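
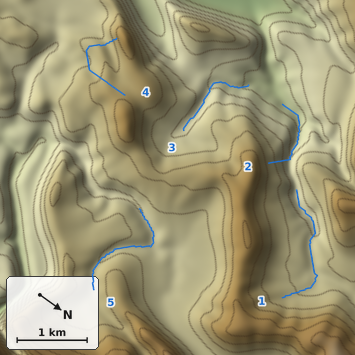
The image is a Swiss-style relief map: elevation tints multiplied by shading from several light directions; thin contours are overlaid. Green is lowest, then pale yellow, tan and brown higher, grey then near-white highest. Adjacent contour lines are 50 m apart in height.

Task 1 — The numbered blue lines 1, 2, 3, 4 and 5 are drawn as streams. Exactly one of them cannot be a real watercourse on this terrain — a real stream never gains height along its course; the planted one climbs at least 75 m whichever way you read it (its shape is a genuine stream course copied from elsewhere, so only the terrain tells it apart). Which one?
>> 4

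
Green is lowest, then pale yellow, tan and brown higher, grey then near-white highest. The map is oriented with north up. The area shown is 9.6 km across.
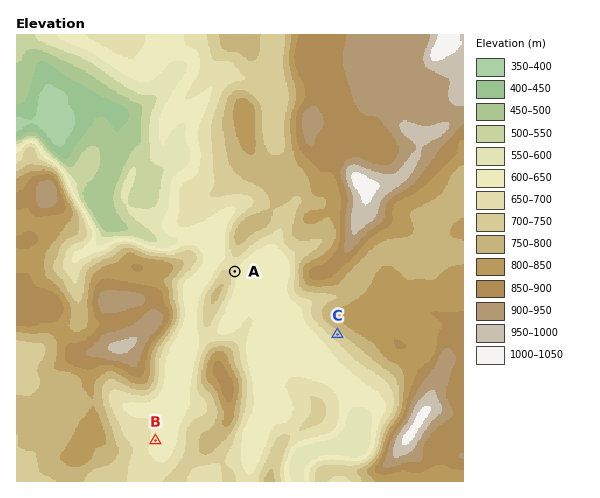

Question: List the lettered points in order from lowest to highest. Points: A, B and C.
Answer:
B A C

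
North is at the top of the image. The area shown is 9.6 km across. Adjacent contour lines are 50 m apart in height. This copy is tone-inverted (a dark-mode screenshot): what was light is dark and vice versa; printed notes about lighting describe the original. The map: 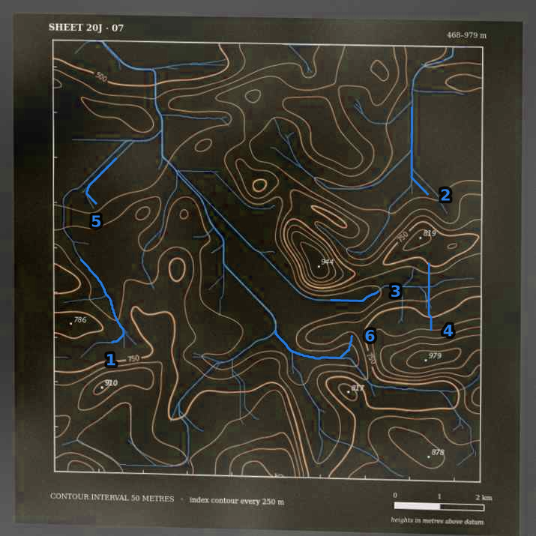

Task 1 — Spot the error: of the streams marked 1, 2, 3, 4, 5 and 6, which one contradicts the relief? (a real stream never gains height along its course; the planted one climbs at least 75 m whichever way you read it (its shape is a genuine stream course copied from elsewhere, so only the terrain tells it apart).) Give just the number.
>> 4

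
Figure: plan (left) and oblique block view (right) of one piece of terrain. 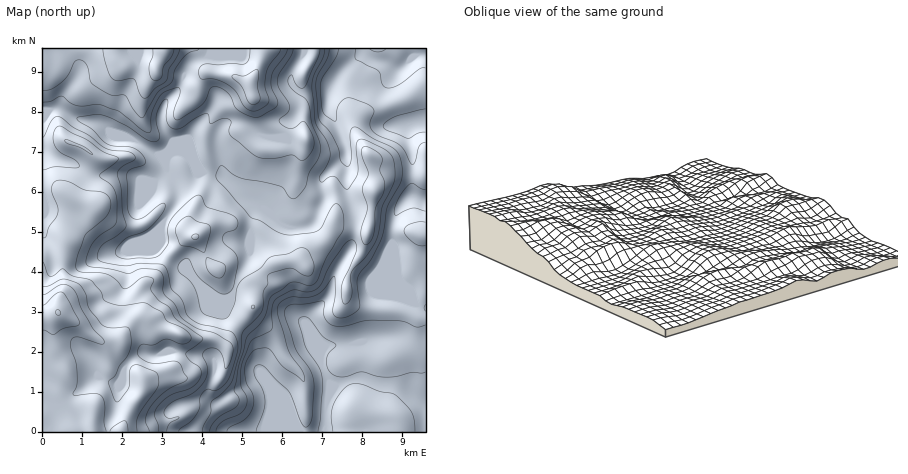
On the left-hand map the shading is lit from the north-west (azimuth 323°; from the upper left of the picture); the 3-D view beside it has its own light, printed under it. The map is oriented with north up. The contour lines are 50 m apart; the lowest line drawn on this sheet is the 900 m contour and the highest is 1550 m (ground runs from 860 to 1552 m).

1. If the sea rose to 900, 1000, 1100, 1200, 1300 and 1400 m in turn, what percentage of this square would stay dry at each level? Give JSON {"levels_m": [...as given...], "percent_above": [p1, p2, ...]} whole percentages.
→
{"levels_m": [900, 1000, 1100, 1200, 1300, 1400], "percent_above": [96, 74, 63, 35, 19, 8]}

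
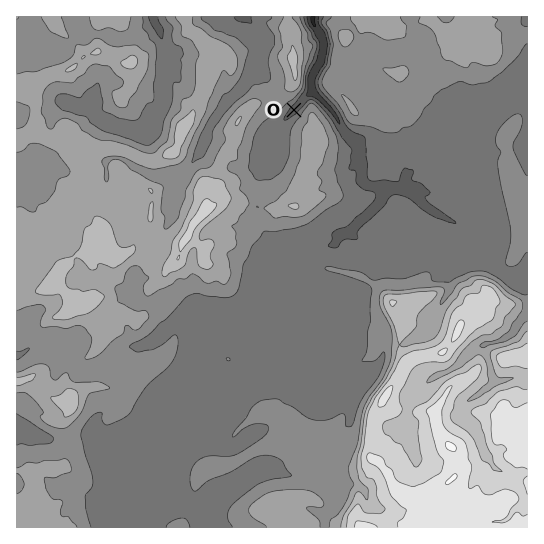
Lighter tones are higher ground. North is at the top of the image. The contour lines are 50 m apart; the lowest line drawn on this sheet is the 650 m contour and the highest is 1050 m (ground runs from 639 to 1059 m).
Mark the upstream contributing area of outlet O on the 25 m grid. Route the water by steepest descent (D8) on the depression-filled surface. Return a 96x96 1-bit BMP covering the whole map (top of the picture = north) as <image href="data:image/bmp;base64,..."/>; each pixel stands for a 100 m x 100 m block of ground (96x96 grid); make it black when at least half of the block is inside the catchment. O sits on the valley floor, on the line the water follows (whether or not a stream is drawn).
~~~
<image width="96" height="96" href="data:image/bmp;base64,Qk2+BAAAAAAAAD4AAAAoAAAAYAAAAGAAAAABAAEAAAAAAIAEAAATCwAAEwsAAAIAAAAAAAAA////AAAAAAAAAAAAAAAAAAAAAAAAAAAAAAAAAAAAAAAAAAAAAAAAAAAAAAAAAAAAAAAAAAAAAAAAAAAAAAAAAAAAAAAAAAAAAAAAAAAAAAAAAAAAAAAAAAAAAAAAAAAAAAAAAAAAAAAAAAAAAAAAAAAAAAAAAAAAAAAAAAAAAAAAAAAAAAAAAAAAAAAAAAAAAAAAAAAAAAAAAAAAAAAAAAAAAAAAAAAAAAAAAAAAAAAAAAAAAAAAAAAAAAAAAAAAAAAAAAAAAAAAAAAAAAAAAAAAAAAAAAAAAAAAAAAAAAAAAAAAAAAAAAAAAAAAAAAAAAAAAAAAAAAAAAAAAAAAAAAAAAAAAAAAAAAAAAAAAAAAAAAAAAAAAAAAAAAAAAAAAAAAAAAAAAAAAAAAAAAAAAAAAAAAAAAAAAAAAAAAAAAAAAAAAAAAAAAAAAAAAAAAAAAAAAAAAAAAAAAAAAAAAAAAAAAAAAAAAAAAAAAAAAAAAAAAAAAAAAAAAAAAAAAAAAAAAAAAAAAAAAAAAAAAAAAAAAAAAAAAAAAAAAAAAAAAAAAAAAAAAAAAAAAAAAAAAAAAAAAAAAAAAAAAAAAAAAAAAAAAAAAAAAAAAAAAAAAAAAAAAAAAAAAAAAAAAAAAAAAAAAAAAAAAAAAAAAAAAAAAAAAAAAAAAAAAAAAAAAAAAAAAAAAAAAAAAAAAAAAAAAAAAAAAAAAAAAAAAAAAAAAAAAAAAAAAAAAAAAAAAAAAAAAAAAAAAAAAAAAAAAAAAAAAAAAAAAAAAAAAAAAAAAAAAAAAAAAAAAAAAAAAAAAAAAAAAAAAAAAAAAAAAAAAAAAAAAAAAAAAAAAAAAAAAAAAAAAAAAAAAAAAAAAAAAAAAAAAAAAAAAAAAAAAAAAAAAAAAAAAAAAAAAAAAAAAAAAAAAAAAAAAAAAAAAAAAAAAAAAAAAAAAAAAAAAAAAAAAAAAAAAAAAAAAAAACA/wAAAAAAAAAAAAD//4AAAAAAAAAAAAD//4AAAAAAAAAAAAB//4AAAAAAAAAAAAB//4AAAAAAAAAAAAB//8AAAAAAAAAAAAA//8AAAAAAAAAAAAA//8AAAAAAAAAAAAA//+AAAAAAAAAAAAAf/+AAAAAAAAAAAAAP/+AAAAAAAAAAAAAP//AAAAAAAAAAAAAH//AAAAAAAAAAAAAH//AAAAAAAAAAAAAH//AAAAAAAAAAAAAH/+AAAAAAAAAAAAAD/8AAAAAAAAAAAAAD/4AAAAAAAAAAAAAB/wAAAAAAAAAAAAAAfgAAAAAAAAAAAAAADAAAAAAAAAAAAAAAAAAAAAAAAAAAAAAAAAAAAAAAAAAAAAAAAAAAAAAAAAAAAAAAAAAAAAAAAAAAAAAAAAAAAAAAAAAAAAAAAAAAAAAAAAAAAAAAAAAAAAAAAAAAAAAAAAAAAAAAAAAAAAAAAAAAAAAAAAAAAAAAAAAAAAAAAAAAAAAAAAAAAAAAAAAAAAAAAAAAAAAAAAAAAAAAAAAAAAAAAAAAAAAAAAAAAAAAAAAAAAAAAAAAAAAAA="/>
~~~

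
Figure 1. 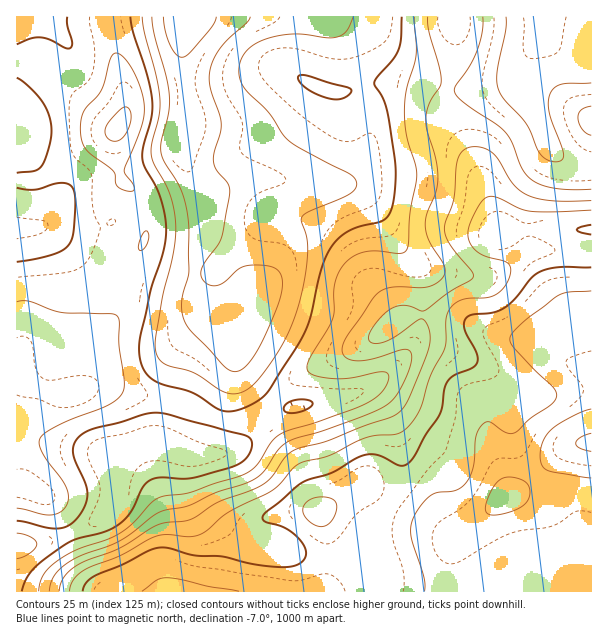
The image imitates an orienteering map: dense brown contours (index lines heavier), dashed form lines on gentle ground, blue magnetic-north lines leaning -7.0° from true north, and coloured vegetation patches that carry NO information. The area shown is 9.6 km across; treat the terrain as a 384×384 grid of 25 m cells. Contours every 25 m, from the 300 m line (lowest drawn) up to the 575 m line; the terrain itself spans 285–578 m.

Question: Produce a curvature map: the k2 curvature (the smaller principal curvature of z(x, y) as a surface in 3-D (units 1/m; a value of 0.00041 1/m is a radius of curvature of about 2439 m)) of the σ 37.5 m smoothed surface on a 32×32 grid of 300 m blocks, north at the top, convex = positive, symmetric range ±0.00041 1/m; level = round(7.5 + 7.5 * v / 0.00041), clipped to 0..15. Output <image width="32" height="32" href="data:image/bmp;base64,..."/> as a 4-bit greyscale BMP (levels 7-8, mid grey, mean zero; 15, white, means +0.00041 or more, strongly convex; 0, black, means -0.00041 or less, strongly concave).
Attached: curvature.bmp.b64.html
<image width="32" height="32" href="data:image/bmp;base64,Qk12AgAAAAAAAHYAAAAoAAAAIAAAACAAAAABAAQAAAAAAAACAAATCwAAEwsAABAAAAAAAAAAAAAAABEREQAiIiIAMzMzAERERABVVVUAZmZmAHd3dwCIiIgAmZmZAKqqqgC7u7sAzMzMAN3d3QDu7u4A////ABWLqHh4eHh2iHdmZnd3d3c0aZd5h3dlVVZ3Znd3d3d3AABFeZVWVENFZ2eIh2d3dzMAAEZ0Z2dWh2ZniHd2Z3dqpiAUZXh4Z7lmVohneHd3eadTNWRodliXaGR3Zol2Zod2VVZTIjNXdop0d1Z4VVZ2VVZmVTECioaJdHdmdleIZlRERVVmQDh3iXR4Z3VYmHdmZmVnd4YRNWdkdnd2RXiHiId2eHVWUgABRWaJh2Q0h3iIdnh0NWdlMAV5iGZWZndneGRWVUR4h3UAWGRGeHiHd3dkVmZkV3d4cAVFeHh3h3eHdUZndUZmaJYViIeId3d3eIdFZ3ZGdkWJRKlWd3eHd3d3RHd2RHh1V1R1RniHh3d3d0N4dlRpmGUyEBN4h3d2d4hRZ2dkV5mFNFZTMzJmZnd5cFd4dVZ4Y1iJt1VmZVd2aIFWiYdmd1SId6hniHdWdmdxVniHd2ZWd2ZnVmaIZXiJQWZmZlVWZmZ3ZVQyd2ZERRJ4dmZnZlZmiIZVQ3Zmd0EEeIh3eHZGdniHVEZ2V5qVA2d3d3h2N4Z3h0NpdmaIqAJmZnd4hjeHZnZFendmZ4gCaId4iIZGh2ZlVnd3dmeHAniIiId3VXd2ZWdleHVndgN4iJh3d2Vmd2VnZndld3UUaIiHdmZUZ4h1Zmh2ZodkFFRERWZ3RJmZdmZ4"/>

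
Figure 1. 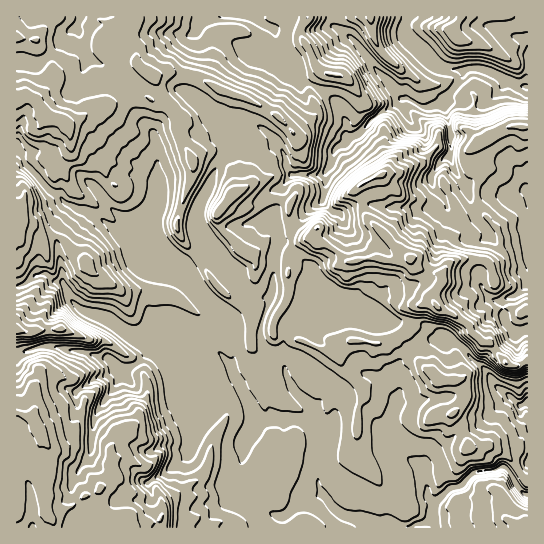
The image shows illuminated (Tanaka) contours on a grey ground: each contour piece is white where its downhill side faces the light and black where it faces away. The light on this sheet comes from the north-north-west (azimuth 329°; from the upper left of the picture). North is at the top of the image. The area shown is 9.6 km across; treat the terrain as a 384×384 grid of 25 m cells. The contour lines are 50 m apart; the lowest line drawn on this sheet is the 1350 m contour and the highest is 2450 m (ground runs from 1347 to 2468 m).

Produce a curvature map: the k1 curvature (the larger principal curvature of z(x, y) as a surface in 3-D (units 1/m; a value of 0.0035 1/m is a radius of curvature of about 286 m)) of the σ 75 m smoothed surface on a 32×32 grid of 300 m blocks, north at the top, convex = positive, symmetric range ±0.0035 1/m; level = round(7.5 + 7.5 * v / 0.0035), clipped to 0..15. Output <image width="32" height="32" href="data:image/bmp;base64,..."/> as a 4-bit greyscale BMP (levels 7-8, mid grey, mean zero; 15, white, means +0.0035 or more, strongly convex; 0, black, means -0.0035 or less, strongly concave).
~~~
<image width="32" height="32" href="data:image/bmp;base64,Qk12AgAAAAAAAHYAAAAoAAAAIAAAACAAAAABAAQAAAAAAAACAAATCwAAEwsAABAAAAAAAAAAAAAAABEREQAiIiIAMzMzAERERABVVVUAZmZmAHd3dwCIiIgAmZmZAKqqqgC7u7sAzMzMAN3d3QDu7u4A////AImniJqriZmIiJmYiKiIiKqJmomJjIh4h4iIiImZm4i7iaiqmqmpeIiIiIiIiLi82YinmqrGe5iIiIiIiIiciZ6JqYqaunmoeIiIiYiHeszMeZqKqbmIt3iIh4p4iIm6m4qJmayXiKmIiIiLeJyqh5uaiciMl4eKiImIioiJrJipqojbiMh4iYiIiHmHeZm4epusuXq4d5iIiIeYh3rLt6qLqJeriIiImHiJl5iaiar/mIn/2HiIiKmaqau6mHi/me//qImHeJepqYiIeLh6+oiqt3ead5qIqMiHiHnL/omcmreZyqqorIipd4iImseZmZqJvaiIidipmniohpnJe7ipqrl3eHuIuap6zLvLvb2ompupiIjIe7qLvZiauoiJqJqYiIiL2KqIiuqIy3qImKepiIiIetj4l4usa7mIeYuYuXm5qYf4rYmtieuJupqIeMibeaiH2YvKnLivy4e5mIiZqZmHd6uJiKm3iL3LqpmIeHuIiIjKmImMp4icvNq4eJqMiImJuHeZjbh4u3j53bqay5iIeaiIidm5m6uMvpnNm4eamayYicyYuHzYiHmYmKmXiIiYedyYh6itiIu6qoeHqIh6y8uXeHe+6XzpiIiceZiJmol3l3h32KjPiJqL2at3iYmHZ5iZi7h49nicyoiJmZqaqpiamYrIq+iKu4iZ"/>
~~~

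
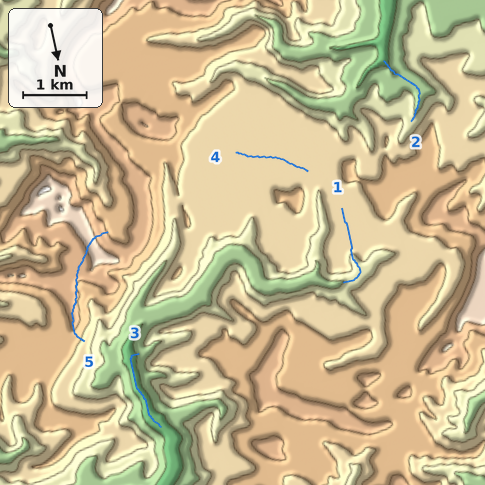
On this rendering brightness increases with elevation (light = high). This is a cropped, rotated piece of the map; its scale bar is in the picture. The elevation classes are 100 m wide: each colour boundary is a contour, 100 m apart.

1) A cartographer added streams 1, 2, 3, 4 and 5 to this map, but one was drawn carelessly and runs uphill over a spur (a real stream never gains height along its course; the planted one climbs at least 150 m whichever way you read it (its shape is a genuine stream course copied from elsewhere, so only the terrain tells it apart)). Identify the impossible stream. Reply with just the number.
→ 5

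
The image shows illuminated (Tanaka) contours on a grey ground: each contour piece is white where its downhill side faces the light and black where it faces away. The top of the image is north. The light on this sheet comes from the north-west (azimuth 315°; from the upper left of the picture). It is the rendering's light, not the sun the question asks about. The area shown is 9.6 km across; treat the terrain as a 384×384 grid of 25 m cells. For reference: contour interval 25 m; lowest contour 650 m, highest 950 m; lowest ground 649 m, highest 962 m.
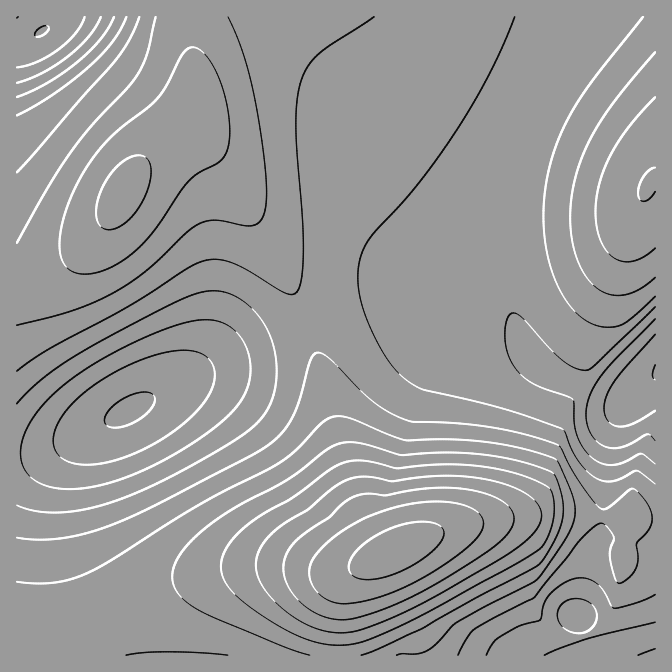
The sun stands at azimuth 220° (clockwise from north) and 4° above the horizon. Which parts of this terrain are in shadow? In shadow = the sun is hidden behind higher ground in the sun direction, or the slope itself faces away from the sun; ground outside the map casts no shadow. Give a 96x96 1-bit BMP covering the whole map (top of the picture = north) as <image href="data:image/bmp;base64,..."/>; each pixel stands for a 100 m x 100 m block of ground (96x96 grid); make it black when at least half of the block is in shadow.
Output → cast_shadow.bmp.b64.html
<image width="96" height="96" href="data:image/bmp;base64,Qk2+BAAAAAAAAD4AAAAoAAAAYAAAAGAAAAABAAEAAAAAAIAEAAATCwAAEwsAAAIAAAAAAAAA////AAAAAAAAAAAAAAAAAAAAAAAAAAAAAAAAAAAAAAAAAAAAAAAAAAAAAAAAAAAAAAAAAAAAIAAAAAAAAAAAAAAA8AAAAAAAAAAAAAAB4AAAAAAAAAAAAAABwAAAAAAAAAAAAAAAAAAAAAAAAAAAAAAAAAAAAAAAAAAAAAAAAAAAAAAAAAAAAAAAAAAAAAAAAAAAAAAAAAAAAAAAAAAAAAAAAAAAAAAAAAAAAAAAAAAAAAAAAAAAAAAAAAAAAAAAAAAAAAAAAAAAAAAAAAAAAAAAAAAAAAAAAAAAAAAAAAAAAAAAAAAAAAAAAAAAAAAAAAAAAAAAwAAAAAAAAAAAAAAA4AAAAAAAAAAAAAAA8AAAAAAAAAAAH//B+AAAAAAAAAAD/////AcAAAAAAAAH/////gcAAAAAAAAP/////wcAAAAAAAAP/////4cAAAAAAAAf/////8cAAAAAAAAf/////+cAAAAAAAAf/////+cAAAAAAAAf//////MAAAAAAAAf//////sAAAAAAAAf//////kAAAAAAAAf//////0AAAAAAAAf//////wAAAAAAAAP//////4AAAAAAAAH//////8AAAAAAAAD//////8AAAAAAAAB//////8AAAAAAAAAP/////8AAAAAAAAAB/////8AAAAAAAAAAH////8AAAAAAAAAAAH///8AAAAAAAAAAAB///8AAAAAAAAAAAAP8P8AAAAAAAAAAAAAAB8AAAAAAAAAAAAAAAcAAAAAAAAAAAAAAAAAAAAAAAAAAAAAAAAAAAAAAAAAAAAAAAAAAAAAAAAAAAAAAAAAAAAAAAAAAAAAAAAAAAAAAAAAAAAAAAAAAAAAAAAAAAAAAAAAAAAAAAAAAAAAAAAAAAAAAAAAAAAAAAAAAAAAAAAAAAAAAAAAAAAAAAAAAAAAAAAAAAAAAAAAAAAAAAAAAAAAAAAAAAAAAAAAAAAAAAAAAAAAAAAAAAAAAAAAAAAAAAAAAAAAAAAAAAAAAAAAAAAAAAAAAAAAAAAAAAAAAAAAAAAAAAAAAAAAAAAAAAAAAAAAAAAAAAAAAAAAAAAAAAAAAAAAAAAAAAAAAAAAAAAAAAAAAAAAAAAAAAAAAAAAAAAAAAAAAAAAAAAAAAAAAAAAAAAAAAAAAAAAAAAAAAAAAAAAAAAAAAAAAAAAAAAAAAAAAAAAAAAAAAAAAAAAAAAAAAAAAAAAAAAAAAAAAAAAAAAAAAAAAAAAAAAAAAAAAAAAAAAAAAAAAAAAAAAAAAAAAAAAAAAAAAAAAAAAAAAAAAAAAAAAAAAAAAAAAAAAAAAAAAAAAAAAAAAAAAAAAAAAAAAAAAAAAAAAAAAAAAAAAAAAAAAAAAAAAAAAAAAAAACAAAAAAAAAAAAAAAAAAAAAAAAAAAAAAAAAAAAAAAAAAAAAAAAAAAAAAAAAAAAAAAAAAAAAAAAAAAAAAAAAAAAAAAAAAAAAAAAAAAAAAAAAAAAAAAAAAAAAAAAAAAAAAAAAAAAAAAAAAAAAAAAAAAAAAAAAAAAAAAA="/>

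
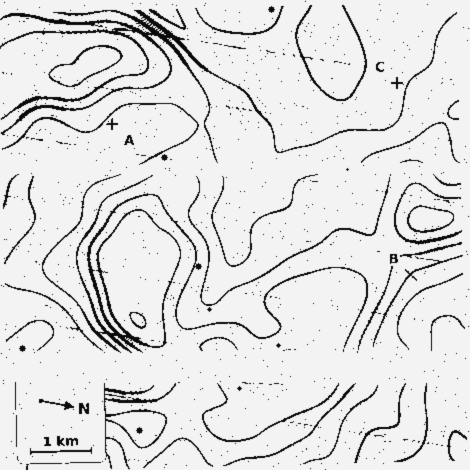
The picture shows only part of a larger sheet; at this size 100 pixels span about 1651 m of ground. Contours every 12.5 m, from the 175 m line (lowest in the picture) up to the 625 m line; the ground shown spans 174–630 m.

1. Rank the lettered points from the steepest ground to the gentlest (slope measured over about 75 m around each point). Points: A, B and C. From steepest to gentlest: B A C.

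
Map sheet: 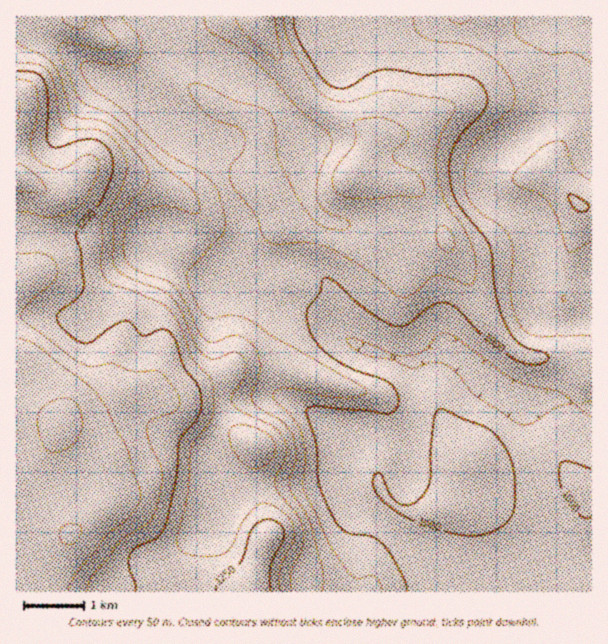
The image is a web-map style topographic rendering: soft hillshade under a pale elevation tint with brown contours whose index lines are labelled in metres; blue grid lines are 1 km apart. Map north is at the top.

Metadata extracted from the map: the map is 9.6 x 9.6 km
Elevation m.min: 870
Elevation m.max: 1420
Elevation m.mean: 1090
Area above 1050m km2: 45.3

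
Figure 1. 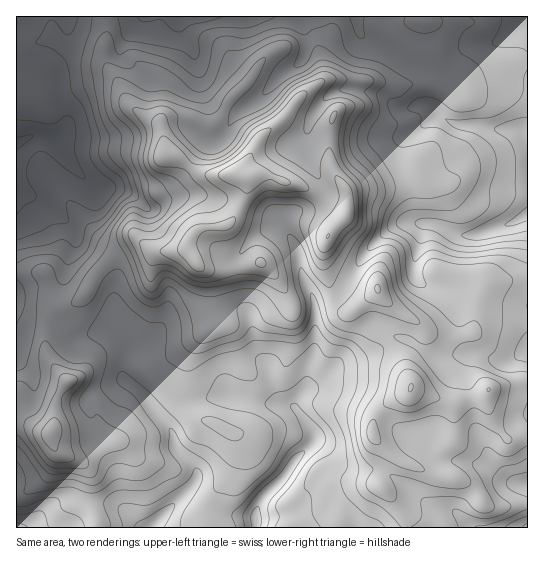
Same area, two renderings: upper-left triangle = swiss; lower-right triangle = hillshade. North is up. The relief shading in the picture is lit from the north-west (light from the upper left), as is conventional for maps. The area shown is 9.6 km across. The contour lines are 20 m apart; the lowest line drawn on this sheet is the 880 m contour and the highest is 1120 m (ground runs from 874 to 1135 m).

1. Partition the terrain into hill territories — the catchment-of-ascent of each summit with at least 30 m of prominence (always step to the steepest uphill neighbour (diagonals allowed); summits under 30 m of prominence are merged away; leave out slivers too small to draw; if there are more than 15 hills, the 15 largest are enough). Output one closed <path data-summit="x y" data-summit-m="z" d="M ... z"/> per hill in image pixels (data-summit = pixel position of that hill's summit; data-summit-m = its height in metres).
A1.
<path data-summit="246 175" data-summit-m="1134" d="M527 16l-511 1 0 298 7 5 26 3 8 4 14 14 35-10 8 2 6 6 4 8 0 32 20 18 25 30 7 22 15 13 6 11-4 12-34 34-6 9 375-1-1-111-8 4-30 29 0 6 4 8 17 17 5 2-9-1-33-18-28-2-5 5-5 23 0 12 8 7-17-5-28-23-16-9-24 0-17-6-18-18-10-6 2-3-4-9-16-24 10-15 3-20 7-20 0-48-14-29-5-27-13-20 7-11 29-11 6-7 0-8-17-32-1-26 2-2 4 4 10 3 34 3 45-2 5-2-6 10-1 12 11 33 4 28 9 7-9 34 0 18 7 7 27 8 6 6 4 12 1 24 7 17 20 5 11 5 11 0 17-9 2-2z"/><path data-summit="51 431" data-summit-m="1071" d="M17 316l-1 211 51 1 11-23 8-2 20 0 17 6 19 19 9 0 42-43 4-12-6-11-15-13-7-22-25-30-20-18 0-32-4-8-6-6-8-2-35 10-14-14-8-4-26-3z"/><path data-summit="411 387" data-summit-m="1081" d="M401 337l-11 0-17 16-15 7-19 4-40 34-4 9 16 22 4 9-2 3 10 6 18 18 17 6 24 0 16 9 28 23 11 4 4-1-6-5 0-12 5-23 5-5 28 2 33 18 8 2-21-20-4-8 0-6 30-29 9-5 0-64-19 10-11 0-19-8-17 0-21 4-10-2-22-15z"/><path data-summit="327 237" data-summit-m="1120" d="M309 129l-2 2 1 26 17 32 0 8-6 7-29 11-7 11 13 20 8 35 13 23 20-7 6-6 20-34 22-24 13-9 21-2-6-8-2-24-11-33 1-12 5-9-49 3-34-3-10-3z"/><path data-summit="378 289" data-summit-m="1082" d="M419 223l-17 0-11 5-24 23-24 40-6 6-22 8 0 45-7 20-2 21 13-8 20-19 19-4 15-7 17-16 11 0 8 3 17 12 15 5 31-4-5-3-6-11-2-29-4-12-6-6-27-8-7-7 0-18 9-33z"/>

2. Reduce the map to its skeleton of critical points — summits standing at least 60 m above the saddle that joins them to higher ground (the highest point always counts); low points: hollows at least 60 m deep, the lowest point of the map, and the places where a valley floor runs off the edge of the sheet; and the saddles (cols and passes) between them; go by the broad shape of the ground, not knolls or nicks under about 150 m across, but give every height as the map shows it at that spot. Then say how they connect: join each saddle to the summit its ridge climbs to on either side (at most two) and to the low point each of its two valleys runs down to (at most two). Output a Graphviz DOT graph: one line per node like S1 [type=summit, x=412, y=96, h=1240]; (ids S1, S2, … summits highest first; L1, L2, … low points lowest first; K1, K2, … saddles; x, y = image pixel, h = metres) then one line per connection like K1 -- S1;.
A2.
graph terrain {
  S1 [type=summit, x=246, y=175, h=1135];
  S2 [type=summit, x=51, y=431, h=1071];
  L1 [type=low, x=527, y=214, h=874];
  L2 [type=low, x=255, y=521, h=875];
  L3 [type=low, x=17, y=143, h=876];
  L4 [type=low, x=527, y=527, h=895];
  K1 [type=saddle, x=385, y=342, h=1021];
  K2 [type=saddle, x=225, y=131, h=1020];
  K3 [type=saddle, x=49, y=322, h=993];
  K4 [type=saddle, x=406, y=527, h=981];
  K1 -- S1;
  K1 -- L1;
  K1 -- L2;
  K2 -- S1;
  K2 -- L1;
  K2 -- L3;
  K3 -- S1;
  K3 -- S2;
  K3 -- L2;
  K4 -- S1;
  K4 -- L2;
  K4 -- L4;
}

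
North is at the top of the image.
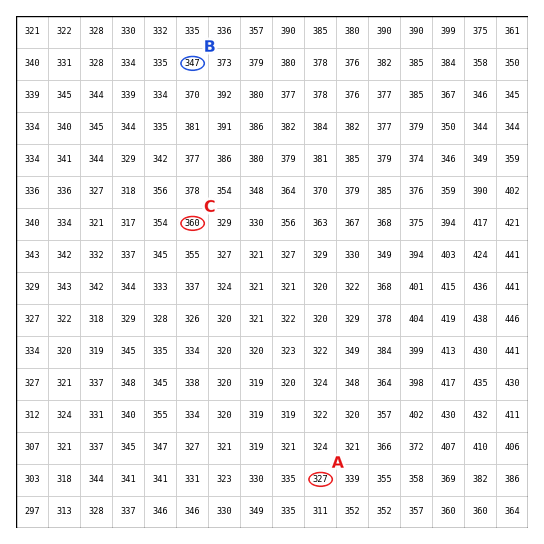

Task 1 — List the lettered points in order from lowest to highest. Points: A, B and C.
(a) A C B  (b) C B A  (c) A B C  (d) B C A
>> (c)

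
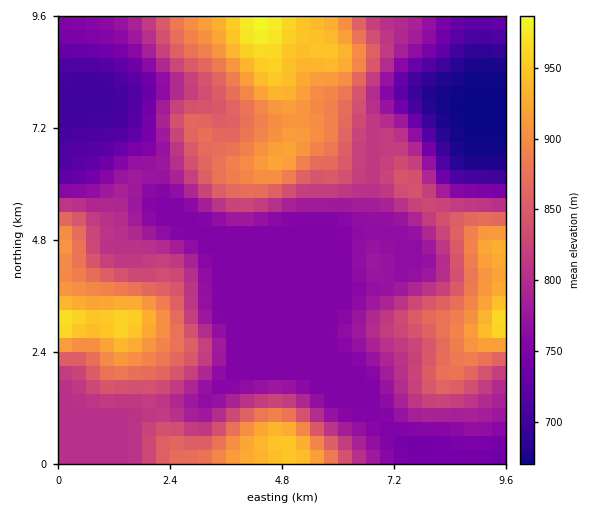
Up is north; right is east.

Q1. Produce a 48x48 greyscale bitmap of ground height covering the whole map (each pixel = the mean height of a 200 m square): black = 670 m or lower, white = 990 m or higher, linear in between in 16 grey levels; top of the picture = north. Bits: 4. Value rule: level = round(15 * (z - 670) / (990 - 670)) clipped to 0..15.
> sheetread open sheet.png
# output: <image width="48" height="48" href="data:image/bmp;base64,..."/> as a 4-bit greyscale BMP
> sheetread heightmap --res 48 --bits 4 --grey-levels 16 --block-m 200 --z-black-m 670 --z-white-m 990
<image width="48" height="48" href="data:image/bmp;base64,Qk32BAAAAAAAAHYAAAAoAAAAMAAAADAAAAABAAQAAAAAAIAEAAATCwAAEwsAABAAAAAAAAAAAAAAABEREQAiIiIAMzMzAERERABVVVUAZmZmAHd3dwCIiIgAmZmZAKqqqgC7u7sAzMzMAN3d3QDu7u4A////AGZmZmZ3iZmaq7zM3d3cuodlVEMzMzMzM2ZmZmZ3iZmZqrzM3d3LqYdlREMzMzNDM2ZmZmZ3iZmImrvM3d3LmHZVRDMzM0REQ2ZmZmZ3iIh3iau8zdy5h2VURERERERERGZmZmZnd3ZmZ4mrvLqXZVRERERVVVVVVWZmZmZnd2ZVVniZqpl2VERERFVmZmZmVWZmd3d3dmVUVWZ3iIdlRERERFZ3d3dmZWZ3d3d3d2ZVRFVWZmVURERERWZ4iIh3ZmZ4iYiIiHZlREREVVRERERERWd4mZmHZnd4mqmZmYd2VEREREREREREVWeImqmYd4iJqrqqqZiHZEREREREREREVmd4mqqpiJmZq7u7qpmHZURERERERERFVmd4maqqqbuqvMzLuqmIZURERERERERVZnd4mau7u93Mzd3Mu6mHZUREREREREVWZ3eImqvM3e7d3e7cy6l2VEREREREREVWd3iJmqvN3u7t3e7dy6h1REREREREREVWZ4iZmqu83t3d3d3cuphlRERERERERERVZniJmaq83szMzMzLqphlRERERERERERFVmd4iZq7zbu7u6qqmZhlRERERERERERFVVZneImrzLuqqZmIiIdlRERERERERERFVVVWZ4mrzLqpmId3eIdlRERERERERERVVURFVomrzLqph3d3d3ZURERERERERERVVURFVomrzLqYd2Z3d2ZURERERERERERVVURFV4m8zLuYdmZmZlVERERERERERERVVERFZ4m8zLqYdmZlVURERERERERERERFRERVZ4q7zKqXdmZVREREREREREREREREREVWeJmrupmHZmZURERERVVVVERERERVVVVniImZmXd2ZmZURERFZnd3ZlVVVVVVVWd4iHd3d1VVVmVURERWeImYh3ZmZmZmZniIdmVVVUREVVVVRFVniZqqqYh3d3d2d4iHZUMzMzMzRFVVVVZ4mqqru6mIiId3d4iGUyIiIiIzNEVVVWeJmqu7zLqZmYh3d4h2QhERESIiM0RVVWeJmqq7zMuqmZh3d4d1MRAAACIiIzRERWeZmaq7vMy6qph3d3dkIQAAACIiIiMzRWiZmZqru8y7uph3d3ZTIQAAACIiIiIzRniamZmqu7u7uph3d2VCEQAAABIiIiIjRomZmZmqu7u7uph3dmQyEAAAABEREiIjRniZiJmqu7u7qqmHZUMhAAAAABERESIjRXiIiJmru8y7qqmGVDIRAAAAABERESIjRWd4iZq7zMy7qqmGVDIRAAAAABEREiIjNFZ4iaq83dzLu6mHVDIRAAAAACIiIiIzRWeImavN3dzMzLqXZTIhEQAAACIiIiM0VniJmrzN3d3MzMuodkMyIRAAACIiMzNFZ4maq8zd7t3d3dy5hlRDMhERETMzM0RFaJmqvM3u7t3d3dyph2VUMyERETRERERWeJqrvN7u7u3d3cuod2ZUQyIiIkREREVmeaq7zN7v/u3d3LqYdmZVQzIiI0RERFVniau7zN7v/u3dzLqHdmZVQzMjMw=="/>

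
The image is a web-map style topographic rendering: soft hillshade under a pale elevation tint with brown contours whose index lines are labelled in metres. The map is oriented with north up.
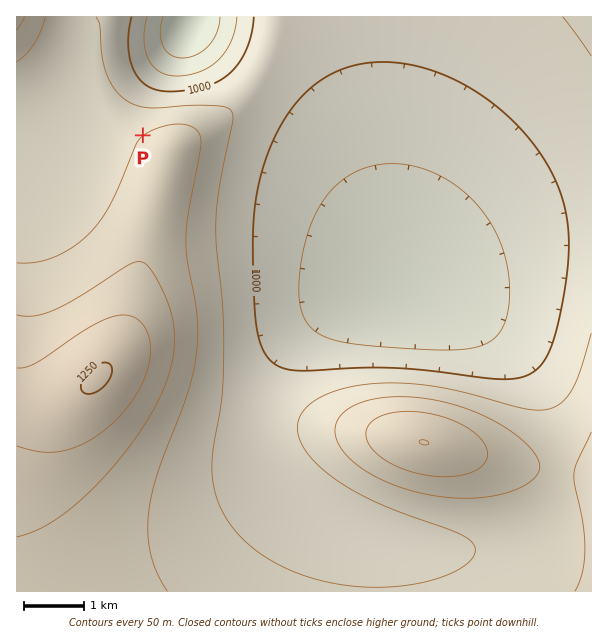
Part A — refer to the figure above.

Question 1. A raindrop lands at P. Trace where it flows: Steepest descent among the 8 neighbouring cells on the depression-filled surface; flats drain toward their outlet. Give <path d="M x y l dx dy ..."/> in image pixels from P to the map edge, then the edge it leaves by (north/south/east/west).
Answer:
<path d="M143 135l-8-7 0-24 24-24 0-2 9-12 2-4 3-3 13-27 0-3 5-5 0-7"/>
exit: north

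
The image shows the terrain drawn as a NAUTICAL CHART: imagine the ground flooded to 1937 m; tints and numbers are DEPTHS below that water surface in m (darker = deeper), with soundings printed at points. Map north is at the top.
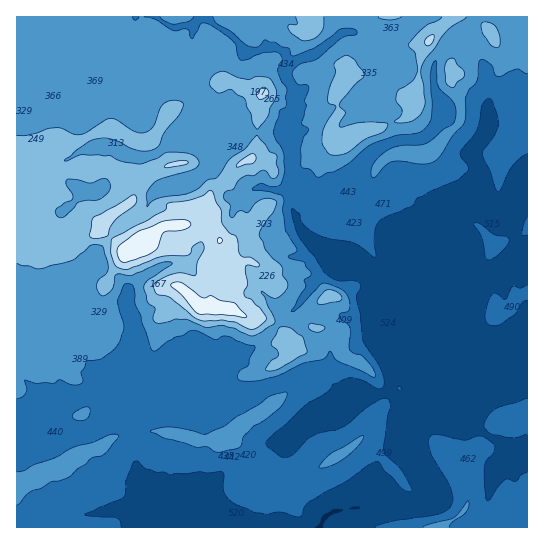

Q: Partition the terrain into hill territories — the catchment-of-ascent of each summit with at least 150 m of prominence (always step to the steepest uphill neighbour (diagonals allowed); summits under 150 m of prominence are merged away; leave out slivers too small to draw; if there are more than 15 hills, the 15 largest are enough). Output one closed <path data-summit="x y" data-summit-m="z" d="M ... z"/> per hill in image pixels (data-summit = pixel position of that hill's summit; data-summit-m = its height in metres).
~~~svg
<path data-summit="131 250" data-summit-m="1920" d="M205 16l-189 1 1 511 302 0 5-10 11-7 16-3 28 3 43-2 12-2 6-5 0-8-19-31-4-14-12-14 2-8 15-12 25-11 9-13 17-16 2-4 11-8 20-2 9-5 13-2 0-248-26 3-11 4-6 18-13 18 0 6 9 20-1 28-13 1-16 7-18 17-16 9-15 7-18-21-9-16-26-23-16 16-36 16-5-7-3-14 3-36-7-21 10-36-3-16-7-11 0-5 4-8-4-8-8-6-14 0-18 5-11-16-17-10z"/><path data-summit="430 41" data-summit-m="1759" d="M527 16l-322 1 29 20 11 16 18-5 14 0 8 6 4 8-4 8 0 5 7 11 3 16-10 36 7 21-3 36 6 19 2 2 5-1 21-12 10-3 16-16 26 23 9 16 18 21 25-12 24-21 16-7 13-1 1-28-9-20 0-6 13-18 6-18 37-8z"/><path data-summit="441 527" data-summit-m="1590" d="M527 355l-12 1-9 5-20 2-11 8-2 4-17 16-9 13-25 11-15 12-2 8 12 14 4 14 19 31 1 4-4 7-15 4-43 2-28-3-16 3-11 7-4 9 207 1z"/>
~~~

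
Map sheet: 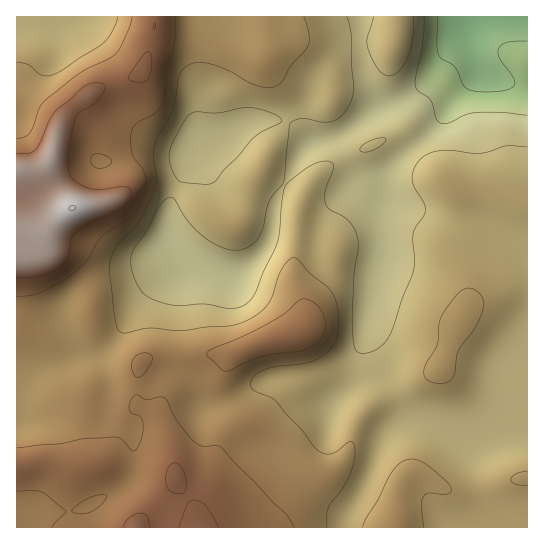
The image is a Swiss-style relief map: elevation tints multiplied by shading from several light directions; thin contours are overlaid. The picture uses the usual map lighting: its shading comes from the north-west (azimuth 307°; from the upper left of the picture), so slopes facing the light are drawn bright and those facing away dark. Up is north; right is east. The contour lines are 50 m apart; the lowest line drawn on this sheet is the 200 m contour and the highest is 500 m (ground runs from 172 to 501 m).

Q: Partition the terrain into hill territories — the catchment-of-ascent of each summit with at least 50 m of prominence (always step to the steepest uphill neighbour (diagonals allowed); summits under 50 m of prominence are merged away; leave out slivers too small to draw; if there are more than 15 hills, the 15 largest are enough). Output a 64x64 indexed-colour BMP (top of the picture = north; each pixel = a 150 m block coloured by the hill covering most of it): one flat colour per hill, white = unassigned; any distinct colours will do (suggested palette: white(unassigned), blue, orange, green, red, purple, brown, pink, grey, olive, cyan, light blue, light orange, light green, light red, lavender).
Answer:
<image width="64" height="64" href="data:image/bmp;base64,Qk12CAAAAAAAAHYAAAAoAAAAQAAAAEAAAAABAAQAAAAAAAAIAAATCwAAEwsAABAAAAAAAAAA////ALR3HwAOf/8ALKAsACgn1gC9Z5QAS1aMAMJ34wB/f38AIr28AM++FwDox64AeLv/AIrfmACWmP8A1bDFACIiIiIiIiIiIiIiIiIiIiIiIiIiIzMzMzMzMzMzMzMzIiIiIiIiIiIiIiIiIiIiIiIiIiIjMzMzMzMzMzMzMzMiIiIiIiIiIiIiIiIiIiIiIiIiIiIzMzMzMzMzMzMzMyIiIiIiIiIiIiIiIiIiIiIiIiIiIiMzMzMzMzMzMzMzIiIiIiIiIiIiIiIiIiIiIiIiIiIiIzMzMzMzMzMzMzMiIiIiIiIiIiIiIiIiIiIiIiIiIiIiMzMzMzMzMzMzMyIiIiIiIiIiIiIiIiIiIiIiIiIiIiIzMzMzMzMzMzMzIiIiIiIiIiIiIiIiIiIiIiIiIiIiIjMzMzMzMzMzMzMiIiIiIiIiIiIiIiIiIiIiIiIiIiIiIzMzMzMzMzMzMyIiIiIiIiIiIiIiIiIiIiIiIiIiIiIjMzMzMzMzMzMzIiIiIiIiIiIiIiIiIiIiIiIiIiIiIiIzMzMzMzMzMzMiIiIiIiIiIiIiIiIiIiIiIiIiIiIiIjMzMzMzMTMzMyIiIiIiIiIiIiIiIiIiIiIiIiIiIiIiIzMzMxERERERIiIiIiIiIiIiIiIiIiIiIiIiIiIiIiIiMzEREREREREiIiIiIiIiIiIiIiIiIiIiIiIiIiIiIiIhERERERERESIiIiIiIiIiIiIiIiIiIiIiIiIiIiIiIhERERERERERIiIiIiIiIiIiIiIiIiIiIiIiIiIiIiIiEREREREREREiIiIiIiIiIiIiIiIiIiIiIiIiIiIiIiERERERERERERIiIiIiIiIiIiIiIiIiIiIiIiIiIiIiERERERERERERERIiIiIiIiIiIiIiIiIiIiIiIiIiIiIRERERERERERERERIiIiIiIiIiIiIiIiIiIiIiIiIiIRERERERERERERERERIiIiIiIiIiIiIiIiIiIiIiIiIhERERERERERERERERERESIiIiIiIiIiIiIiIiIiIiIhEREREREREREREREREREREiIiIiIiIiIiIiIiIiIiIiERERERERERERERERERERERIiIiIiIiIiIiIiIiIiIiIRERERERERERERERERERERESIiIiIiIiIiIiIiIiIiIhERERERERERERERERERERERIiIiIiIiIiIiIiIiIiIiERERERERERERERERERERERESIiIiIiIiIiIiIiIiIiIREREREREREREREREREREREREiIiIiIiIiIiIiIiIiIhERERERERERERERERERERERESIiIiIiIiIiIiIiIiIiIREREREREREREREREREREREREiIiIiIiIiIiIiIiIiIhEREREREREREREREREREREREREiIiIhIiIiIiIiIiIiERERERERERERERERERERERERERIiERERIiIiIiIiIRERERERERERERERERERERERERERERERERESIiIiIREREREREREREREREREREREREREREREREREREREiIiIhERERERERERERERERERERERERERERERERERERESIiIiEREREREREREREREREREREREREREREREREREREREiIiIRERERERERERERERERERERERERERERERERERERESIiIhERERERERERERERERERERERERERERERERERERERERERERERERERERERERERERERERERERERERERERERERERERERERERERERERERERERERERERERERERERERERERERERERERERERERERERERERERERERERERERERERERERERERERERERERERERERERERERERERERERERERERERERERERERERERERERERERERERERERERERERERERERERERERERERERERERERERERERERERERERERERERERERERERERERERERERERERERERERERERERERERERERERERERERERERERERERERERERERERERERERERERERERERERERERERERERERERERERERERERERERERERERERERERERERERERERERERERERERERERERERERERERERERERERERERERERERERERERERERERERERERERERERERERERERERERERERERERERERERERERERERERERERERERERERERERERERERERERERERERERERERERERERERERERERERERERERERERERERERERERERERERERERERERERERERERERERERERERERERERERERERERERERERERERERERERERERERERERERERERERERERERERERERERERERERERERERERERERERERERERERERERERERERERERERERERERERERERERERERERERERERERERERERERERERERERERERERERERERERERERERERERERERERERERERERERERERERERERERERERERERERERERERERERERERERERERERERERERERERERERERERERERERERERERERERERERERERERERERERERERERERERERERERERERERERERERERERERERERERERERERERERERERERERERERERERERERERERERERERERERERERERERERERERERERERERERERERERERERERERERERERERERERERERERERERERERERERERERERERERERERERERERERERERERERERERERERERERERERERERERERERERERER"/>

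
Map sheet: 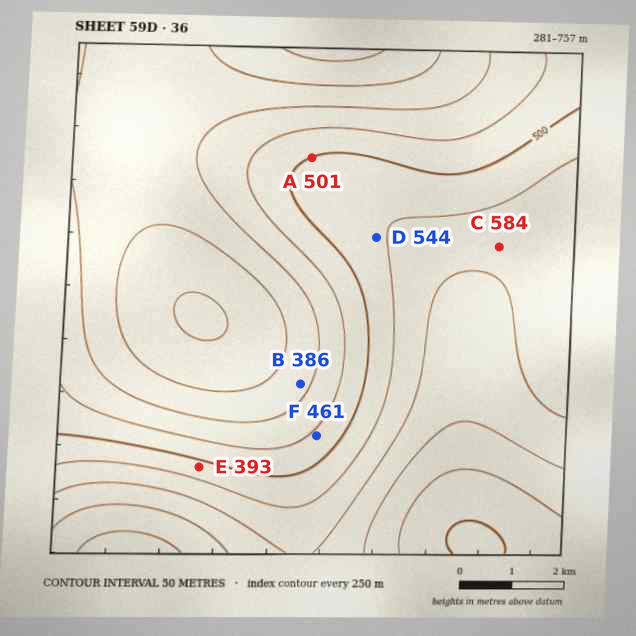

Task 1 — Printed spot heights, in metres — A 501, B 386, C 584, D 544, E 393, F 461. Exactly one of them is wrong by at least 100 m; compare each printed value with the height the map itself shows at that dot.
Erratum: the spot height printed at E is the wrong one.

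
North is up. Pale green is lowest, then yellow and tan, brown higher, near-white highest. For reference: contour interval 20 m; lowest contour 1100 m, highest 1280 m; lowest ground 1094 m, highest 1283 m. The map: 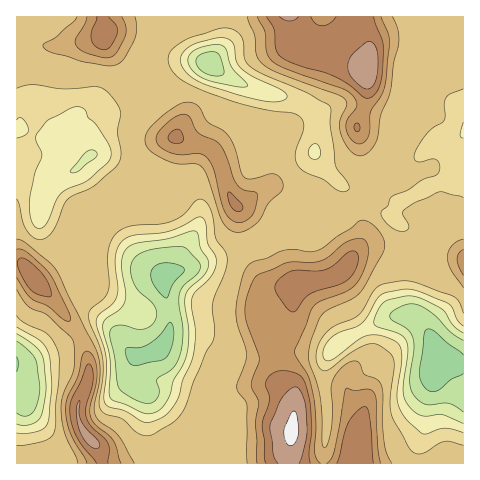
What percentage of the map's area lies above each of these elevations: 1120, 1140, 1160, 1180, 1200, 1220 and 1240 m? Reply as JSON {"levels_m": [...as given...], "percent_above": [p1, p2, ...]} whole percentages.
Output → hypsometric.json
{"levels_m": [1120, 1140, 1160, 1180, 1200, 1220, 1240], "percent_above": [93, 88, 81, 67, 28, 18, 9]}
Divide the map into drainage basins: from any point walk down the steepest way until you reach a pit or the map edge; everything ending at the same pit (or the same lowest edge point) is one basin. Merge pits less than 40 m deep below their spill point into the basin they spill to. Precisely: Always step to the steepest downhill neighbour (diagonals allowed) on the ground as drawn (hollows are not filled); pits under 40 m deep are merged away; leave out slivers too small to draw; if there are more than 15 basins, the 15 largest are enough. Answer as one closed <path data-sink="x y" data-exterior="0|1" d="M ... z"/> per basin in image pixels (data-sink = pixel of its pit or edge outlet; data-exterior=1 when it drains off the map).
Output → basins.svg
<path data-sink="438 358" data-exterior="0" d="M277 186l-7 0-8 4-24 17 17 38 8 32 11 9 20 0-27 11-9 9 1 14 18 56 14 17 3 11-5-8-9-9-6-2-18 1-13 3-8 5-12 12-20 27-10 6-1 9-5 7-9 5-11 3 296 1 1-204-13-1-14 2-19-7-41-7-13 1-11 10 9-19 0-9-8-12-34-12-7-7-9-5z"/><path data-sink="210 64" data-exterior="0" d="M292 16l-189 0-1 3 5 26 33 27 24 15 13 15 5 10 0 11-6 14 10 5 21 5 10 8 13 40 7 11 8-3 17-13 8-4 7 0 27 8 9 5 7 7 34 12 8 12 0 9-7 16 9-7 13-1 41 7 19 7 14-2 12 1 1-225-9 1-18 21-17 10-15-11-19-6-12 2-6 5-3 9-26-31-17 7-14-2-8-8z"/><path data-sink="165 278" data-exterior="0" d="M178 137l-6 1-9 9-19 32-28 12-32 20-11 42-23 20-14 8 18 19 30 41 4 19 0 18-10 27 0 13 6 14 14 15 5 17 63 0 14-5 11-8 2-12 16-12 14-21 12-12 15-7 16-2 12 1 13 12 3 6-3-11-14-17-19-61 0-9 2-4 21-12 13-4-20 0-11-9-8-32-11-22-5-15-9-13-13-40-10-8-21-5z"/><path data-sink="91 155" data-exterior="0" d="M104 35l-8 4-37 7-17-1-14-7-12-3 0 228 5 0 15 18 10-5 27-23 11-42 32-20 28-12 19-32 13-10 6-14 0-11-8-15-16-15-43-30-8-7z"/><path data-sink="17 363" data-exterior="1" d="M21 263l-5 1 0 199 86 1-4-17-14-15-6-14 0-13 10-27 0-18-4-19-30-41z"/>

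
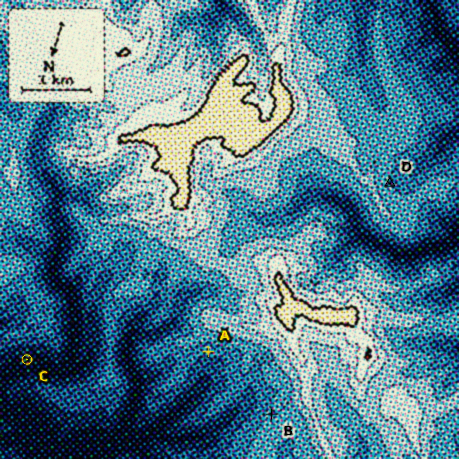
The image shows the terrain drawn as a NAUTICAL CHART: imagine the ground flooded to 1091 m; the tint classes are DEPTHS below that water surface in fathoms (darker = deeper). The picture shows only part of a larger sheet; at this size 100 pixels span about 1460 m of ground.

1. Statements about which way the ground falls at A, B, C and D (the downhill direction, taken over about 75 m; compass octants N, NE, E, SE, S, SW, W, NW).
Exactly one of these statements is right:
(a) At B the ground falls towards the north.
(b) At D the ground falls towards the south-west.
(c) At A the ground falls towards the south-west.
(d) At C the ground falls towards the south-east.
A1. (b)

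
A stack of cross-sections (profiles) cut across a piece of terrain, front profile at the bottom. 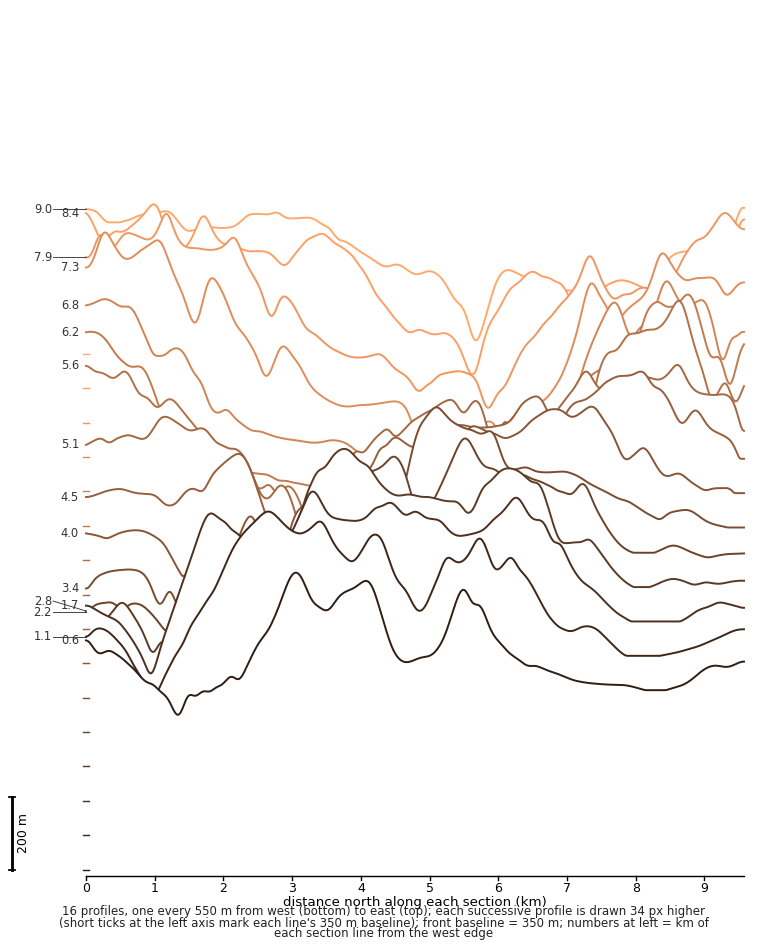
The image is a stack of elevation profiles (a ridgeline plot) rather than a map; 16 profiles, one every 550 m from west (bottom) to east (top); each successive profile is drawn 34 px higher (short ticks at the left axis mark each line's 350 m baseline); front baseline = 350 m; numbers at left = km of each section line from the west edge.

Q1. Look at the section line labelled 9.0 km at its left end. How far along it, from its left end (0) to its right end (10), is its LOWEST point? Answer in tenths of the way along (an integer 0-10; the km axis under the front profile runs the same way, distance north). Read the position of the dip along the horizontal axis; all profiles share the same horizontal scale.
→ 6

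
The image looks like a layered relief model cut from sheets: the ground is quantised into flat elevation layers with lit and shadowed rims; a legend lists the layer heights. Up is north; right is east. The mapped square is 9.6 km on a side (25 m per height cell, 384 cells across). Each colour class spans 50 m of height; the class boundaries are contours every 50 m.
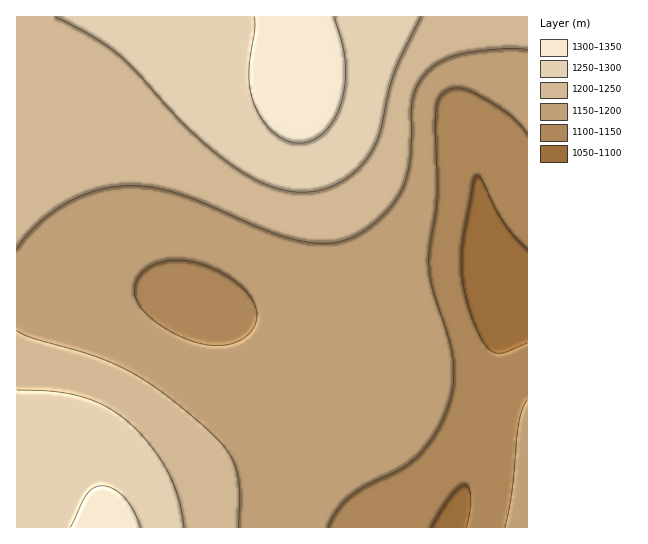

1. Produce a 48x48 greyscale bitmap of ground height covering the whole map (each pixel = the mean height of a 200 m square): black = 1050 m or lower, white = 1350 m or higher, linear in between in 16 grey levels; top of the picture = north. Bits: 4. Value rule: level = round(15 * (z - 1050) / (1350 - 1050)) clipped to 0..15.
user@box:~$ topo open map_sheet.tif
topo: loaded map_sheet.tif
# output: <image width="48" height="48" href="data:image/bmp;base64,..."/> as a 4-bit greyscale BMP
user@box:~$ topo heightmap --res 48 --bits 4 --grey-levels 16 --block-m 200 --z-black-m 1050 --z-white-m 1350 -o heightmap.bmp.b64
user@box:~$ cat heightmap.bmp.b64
<image width="48" height="48" href="data:image/bmp;base64,Qk32BAAAAAAAAHYAAAAoAAAAMAAAADAAAAABAAQAAAAAAIAEAAATCwAAEwsAABAAAAAAAAAAAAAAABEREQAiIiIAMzMzAERERABVVVUAZmZmAHd3dwCIiIgAmZmZAKqqqgC7u7sAzMzMAN3d3QDu7u4A////ALu8zd3d3Mu6qYiHd2ZlVVVEREMyIjNFVru8zN3d3Mu6mYiHd2ZmVVVUREQzIiNFVru8zN3dzMuqmYiHd2ZmVVVVVEQzIiNEVru8zM3czLuqmYiHd3ZmZVVVVURDMjNEVru8zMzMzLuqmYiHd3ZmZlVVVVREMzM0VczMzMzMy7qpmIiHd3ZmZmVVVVVEMzM0VczMzMzMu6qpmIh3d3dmZmZlVVVUQzM0VczMzMzLu6qZiIh3d3dmZmZmZlVUQzM0VczMzMu7uqmYiId3d3dmZmZmZmVVRDM0VczMu7u7qpmYiHd3d3dmZmZmZmZVVENEVbu7u7uqqZmId3d3d3ZmZmZmZmZlVENEVbu7u6qqmZiHd3d2ZmZmZmZmZmZmVERERaqqqqqZmIh3d2ZmZmZmZmZmZmZmVUQ0RaqqmZmZiId3ZmZmZmZmZmZmZmZmVUQ0RJmZmZiIh3dmZmZmZmZmZmZmd2ZmVUMzRJiIiIiHd3ZmZlVVZmZmZmZmd3ZmVUMzM4iIiHd3dmZlVVVVVWZmZmZmd2ZmVEMyM4iHd3d2ZmVVVVVVVVZmZmZmd2ZmVDMiInd3d3ZmZlVVVVVVVVZmZmZmZmZmVDIiInd3dmZmVVVVVVVVVVZmZmZmZmZlVDIREnd3ZmZlVVVVRFVVVVZmZmZmZmZlQyIREXd3ZmZlVVVURFVVVVZmZmZmZmZVQyEREXd3ZmZlVVVVVVVVVWZmZmdmZmZVQyEREXd3ZmZlVVVVVVVVVmZmZ3d3ZmZVQyEREnd3ZmZlVVVVVVVWZmZ3d3d3ZmZUQyEREnd3dmZmVVVVVVZmZnd3d3d3dmZUQyERInd3d2ZmZlVVZmZmd3d3d3d3dmZUQyESIod3d3ZmZmZmZmZ3d3iIiIh3d2ZVQyIiI4h3d3d2ZmZmZ3d3iIiIiIiHd3ZVQyIiNIiHd3d3d3d3d3eIiJmZmZiIh3ZlQyIjNIiIh3d3d3d3d4iJmZmZmZmYh3ZlQzIjRIiIiId3d3d4iImZmqqqqqmZiHdlQzIzRIiIiIiIiIiIiJmaqqu7qqqZmHdlQzIzRIiIiIiIiIiImZqqq7u7u6qpmIdlQzMzRJmIiIiIiImZmaqru7zMy7uqmYdlQzMzRJmZmZiJmZmZmqq7vMzMzLuqmYdlQzM0RZmZmZmZmZmaqqu7zM3dzMu6qYdlQzNERZmZmZmZmZmqqru8zN3d3My6qYdlQzREVZmZmZmZmaqqq7vMzd3d3cy7qYdlRERFVZmZmZmZmqqqu7vM3d3d3cy7qYdlRERVVpmZmZmaqqqqu7zM3d3d3dzLqYdlVVVWZpmZmZqqqqqru7zM3d3d3dzLqph2VVZmZpmaqqqqqqqru7zM3d3d3dzLuph3ZmZmd6qqqqqqqqq7u8zM3d3d3dzLupmHd3d3d6qqqqqqqqu7u8zM3d3d3dzLuqmYiHd3d6qqqqqqqqu7u8zM3d3d3dzLu6qZiIiIiKqqqqqqqru7u8zM3d3d3czLu6qZmYiIiKqqqqqqq7u7vMzM3d3d3czMu6qpmZmIiA=="/>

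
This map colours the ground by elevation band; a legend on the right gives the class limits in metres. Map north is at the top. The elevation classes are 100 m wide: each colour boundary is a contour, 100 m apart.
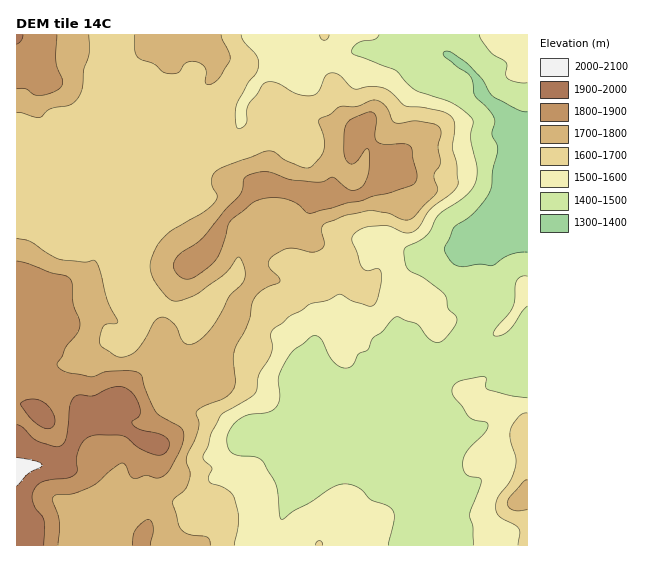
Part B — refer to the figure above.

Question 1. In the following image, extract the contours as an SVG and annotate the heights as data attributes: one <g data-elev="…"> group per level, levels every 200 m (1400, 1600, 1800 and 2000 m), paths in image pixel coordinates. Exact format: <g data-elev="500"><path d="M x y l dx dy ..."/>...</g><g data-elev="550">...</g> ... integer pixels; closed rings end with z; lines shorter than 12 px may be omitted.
<g data-elev="1400"><path d="M527 252l-17 3-17 10-14-1-16 3-5-1-5-3-8-11 0-5 9-20 19-14 16-20 2-6 2-16 5-22-1-5-5-9 3-12-2-7-7-9-11-11-2-15-3-5-25-19-2-2 1-3 3-1 4 1 17 12 14 15 7 13 5 5 24 13 9 2"/></g><g data-elev="1600"><path d="M234 545l5-26-4-20-3-6-5-4-17-6-2-6 4-9-8-8-1-4 5-11 3-12 10-18 30-18 5-5 3-17 13-23 0-7-1-9 1-5 18-15 11-5 9-7 17-4 11-5 4 0 11 6 16 5 5-1 4-6 3-13 0-14-3-3-11 2-5-4-10-26 1-6 12-7 17-2 8 0 15 7 9-2 5-4 11-17 23-18 5-9-1-19-5-16 3-24-4-8-12-5-34-5-14-14-9-4-12-2-16 3-13-13-6-3-5 0-3 2-9 17-7 4-14-2-22-12-5 0-5 1-17 22-2 19-4 4-4 1-3-10 2-15 11-21 9-11 2-8-2-8-12-13-4-8"/><path d="M323 545l-1-3-3-1-2 1-2 3"/><path d="M527 413l-4 0-4 3-8 12-1 11 6 18-1 10-4 13-12 16-3 9 0 6 3 5 17 9 3 4-1 16"/><path d="M320 35l1 4 4 1 3-1 1-4"/></g><g data-elev="1800"><path d="M58 545l1-22-6-22 1-5 4-2 15 0 17-7 8-5 15-13 9-6 4 2 4 10 4 4 12-4 11 3 5-1 7-6 10-18 4-10 1-10-4-6-20-11-4-4-10-21-4-15-4-4-9-1-20 0-19 6-23-5-8-4-2-3 0-2 5-6 4-10 11-14 3-6-1-7-6-16-1-23-6-5-15-3-24-10-10-2"/><path d="M150 545l3-17-2-7-2-1-6 2-8 8-2 6 0 9"/><path d="M184 279l5 0 5-2 19-14 8-12 9-30 27-20 13-3 15 1 10 4 11 9 5 1 35-10 15-2 13-5 15-3 24-8 3-4 1-5-6-28-5-4-21 0-8-3-2-6 1-18-2-4-5-1-19 8-4 5-2 7 0 21 1 6 4 4 5 1 12-15 1 0 2 2-1 22-3 10-6 6-5 1-5-1-16-12-10 5-6 0-26-2-24-8-10 1-10 3-3 3-2 12-4 6-12 12-24 30-20 13-6 7-2 5 0 5 4 6z"/><path d="M17 89l9 0 8 6 5 1 15-4 7-5 1-7-5-12-1-8 1-25"/></g><g data-elev="2000"><path d="M17 486l12-13 13-8-5-4-20-3"/></g>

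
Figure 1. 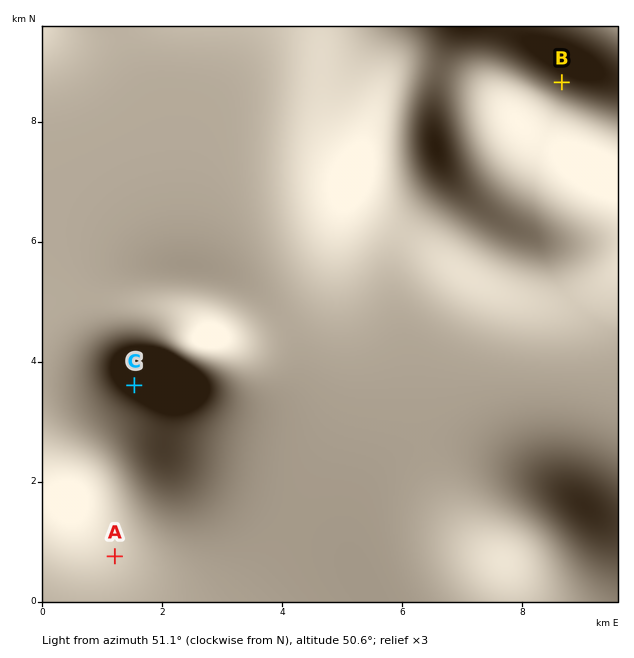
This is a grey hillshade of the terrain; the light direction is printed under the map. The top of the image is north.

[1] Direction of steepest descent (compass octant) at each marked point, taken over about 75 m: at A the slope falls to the N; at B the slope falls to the SW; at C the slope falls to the S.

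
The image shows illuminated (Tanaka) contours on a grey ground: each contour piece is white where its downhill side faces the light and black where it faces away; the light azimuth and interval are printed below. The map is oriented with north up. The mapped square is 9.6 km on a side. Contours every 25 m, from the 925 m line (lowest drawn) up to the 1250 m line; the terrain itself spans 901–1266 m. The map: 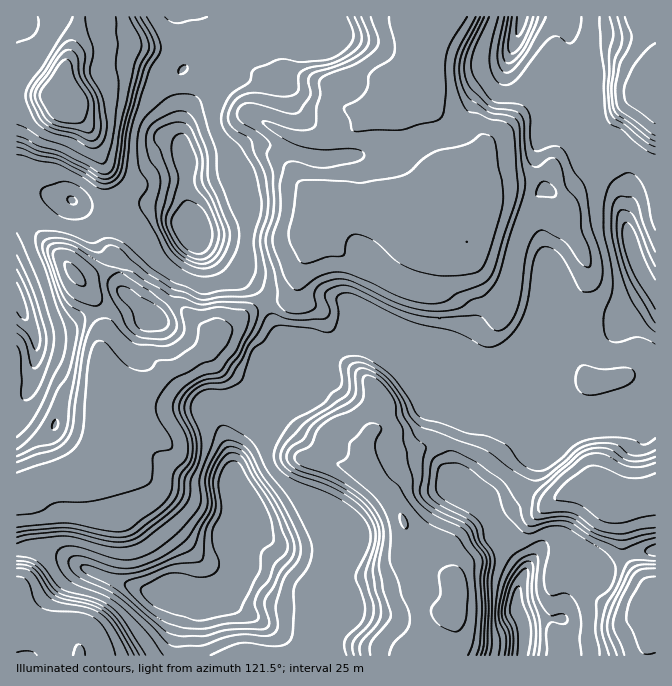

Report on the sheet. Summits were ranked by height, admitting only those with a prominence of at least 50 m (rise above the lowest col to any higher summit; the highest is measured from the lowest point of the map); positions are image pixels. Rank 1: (194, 235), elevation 1266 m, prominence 365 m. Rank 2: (174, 594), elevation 1265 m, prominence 181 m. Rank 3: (522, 620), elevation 1262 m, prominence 169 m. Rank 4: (632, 247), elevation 1243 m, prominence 101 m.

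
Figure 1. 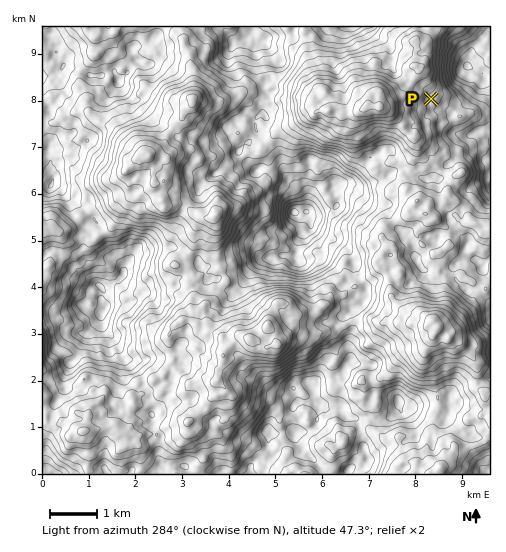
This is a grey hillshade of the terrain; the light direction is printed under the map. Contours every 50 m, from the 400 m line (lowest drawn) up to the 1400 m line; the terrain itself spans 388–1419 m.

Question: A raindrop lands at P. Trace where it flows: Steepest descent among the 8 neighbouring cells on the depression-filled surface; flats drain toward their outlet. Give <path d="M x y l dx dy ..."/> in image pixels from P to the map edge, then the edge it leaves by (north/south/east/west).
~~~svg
<path d="M431 99l-1 1 0 4 5 4 10 0 5 5 2 0 8-8 4 0 3-4 13-13 0-2 4-3 0-3 5-4"/>
exit: east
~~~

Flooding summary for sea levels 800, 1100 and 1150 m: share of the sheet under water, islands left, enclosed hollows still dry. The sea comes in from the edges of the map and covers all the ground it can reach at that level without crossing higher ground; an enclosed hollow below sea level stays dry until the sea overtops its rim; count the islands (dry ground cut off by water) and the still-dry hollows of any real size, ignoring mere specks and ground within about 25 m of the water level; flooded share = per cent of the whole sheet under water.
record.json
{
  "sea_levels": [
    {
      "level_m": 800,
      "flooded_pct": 12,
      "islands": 1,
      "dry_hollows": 2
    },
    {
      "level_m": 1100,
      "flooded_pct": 82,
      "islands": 5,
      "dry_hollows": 0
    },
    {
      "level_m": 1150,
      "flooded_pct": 88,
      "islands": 5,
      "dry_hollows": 0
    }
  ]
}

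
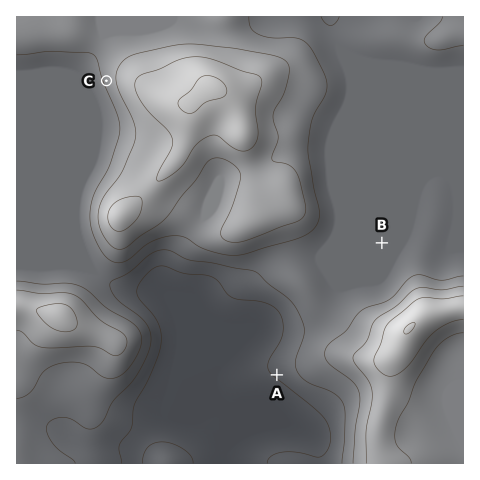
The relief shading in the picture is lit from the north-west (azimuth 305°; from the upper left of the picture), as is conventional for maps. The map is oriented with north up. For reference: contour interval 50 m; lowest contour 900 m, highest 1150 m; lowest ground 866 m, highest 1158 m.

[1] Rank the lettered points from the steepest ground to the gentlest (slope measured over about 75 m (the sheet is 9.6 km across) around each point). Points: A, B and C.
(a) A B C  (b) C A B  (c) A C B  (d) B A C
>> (b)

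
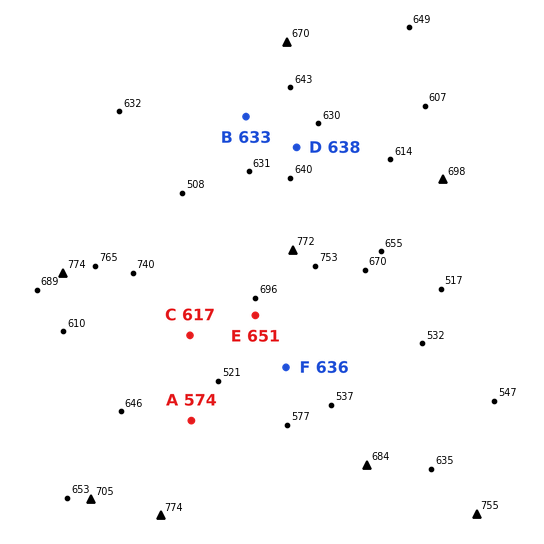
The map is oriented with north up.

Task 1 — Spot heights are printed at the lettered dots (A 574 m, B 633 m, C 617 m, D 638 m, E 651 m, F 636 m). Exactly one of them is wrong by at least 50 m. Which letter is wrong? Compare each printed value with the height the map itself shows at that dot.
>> A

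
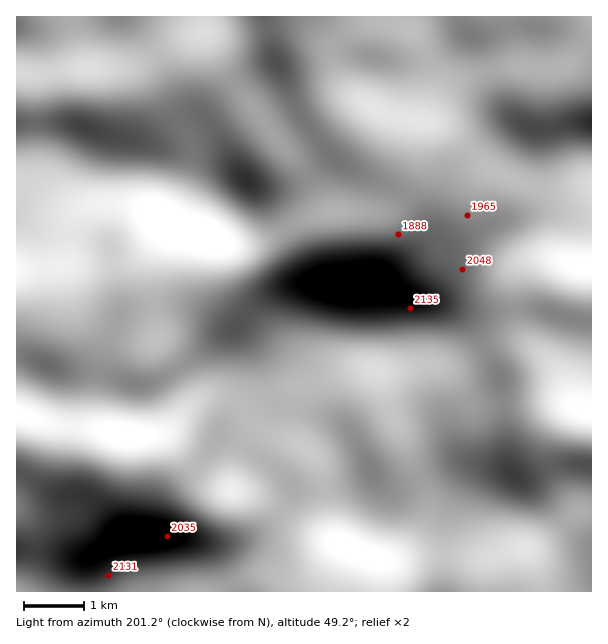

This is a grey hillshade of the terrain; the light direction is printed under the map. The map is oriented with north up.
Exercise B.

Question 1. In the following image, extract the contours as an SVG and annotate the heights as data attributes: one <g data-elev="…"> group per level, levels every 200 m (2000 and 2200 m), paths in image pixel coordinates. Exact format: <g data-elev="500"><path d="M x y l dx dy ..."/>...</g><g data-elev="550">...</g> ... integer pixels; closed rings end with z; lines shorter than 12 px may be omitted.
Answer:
<g data-elev="2000"><path d="M433 591l8-12 9-11 52-41 7-8 3-6 1-12-11-37-2-24 5-21 20-53 9-8 15-3 15 3 27 11"/><path d="M591 321l-13-1-10-3-7-8-3-9 2-6 6-4 10-2 15 0"/><path d="M17 282l49-9 18-5 15-8 26-19 12-5 13 0 32 8 37-1 23-3 7-3 6-5 7-11 2-12-2-14-9-31-2-15 2-18 10-28 2-13-1-12-9-30 4-31"/><path d="M570 17l-14 33-6 33-6 13-13 13-29 16-8 10-4 15-1 35-3 16-10 24-14 17-33 21-24 8-39 3-61 0-15 2-14 4-12 6-10 8-46 47-11 21-5 21 1 9 6 30 5 76-1 11-5 8-6 5-9 3-45 7-54 15-15-1-28-8-24 1"/></g><g data-elev="2200"><path d="M361 351l10 1 10-2 8-5 2-4-4-5-9-2-10 0-9 2-6 3-3 5 3 4z"/><path d="M17 172l19-2 38 3 12-3 3-5-3-6-8-10-9-8-9-6-19-5-24 1"/><path d="M591 149l-4 5-2 7 2 6 4 5"/><path d="M60 17l-14 31 1 6 6 3 9 0 13-3 11-4 9-6 7-11 1-16"/></g>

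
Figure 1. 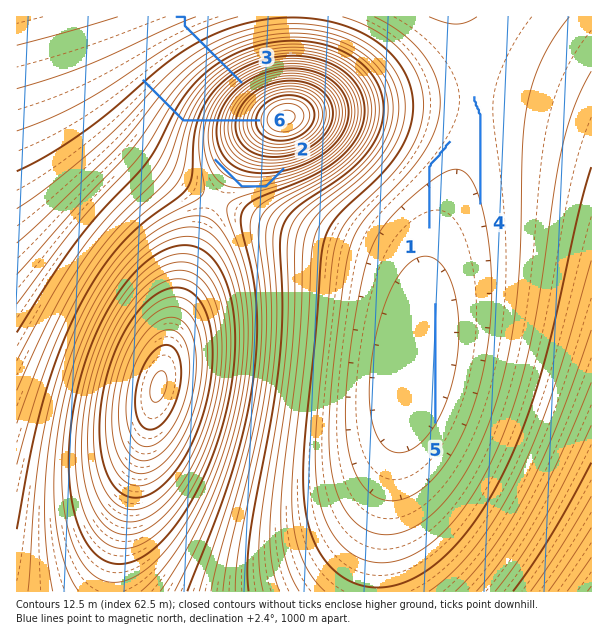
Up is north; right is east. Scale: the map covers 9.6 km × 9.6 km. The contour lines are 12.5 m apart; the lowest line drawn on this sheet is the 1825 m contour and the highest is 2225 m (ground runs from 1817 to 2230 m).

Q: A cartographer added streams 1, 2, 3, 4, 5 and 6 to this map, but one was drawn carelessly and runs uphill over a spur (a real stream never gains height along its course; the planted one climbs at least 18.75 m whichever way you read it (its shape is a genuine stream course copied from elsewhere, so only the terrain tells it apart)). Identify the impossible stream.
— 2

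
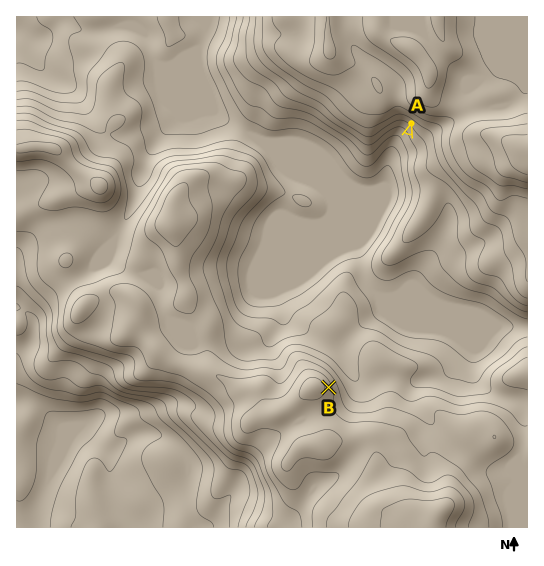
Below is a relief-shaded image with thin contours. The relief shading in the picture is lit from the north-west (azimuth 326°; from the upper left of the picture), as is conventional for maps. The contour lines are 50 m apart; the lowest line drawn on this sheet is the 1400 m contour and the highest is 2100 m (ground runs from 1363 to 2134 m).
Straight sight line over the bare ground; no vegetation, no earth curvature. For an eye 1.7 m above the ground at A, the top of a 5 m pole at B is visible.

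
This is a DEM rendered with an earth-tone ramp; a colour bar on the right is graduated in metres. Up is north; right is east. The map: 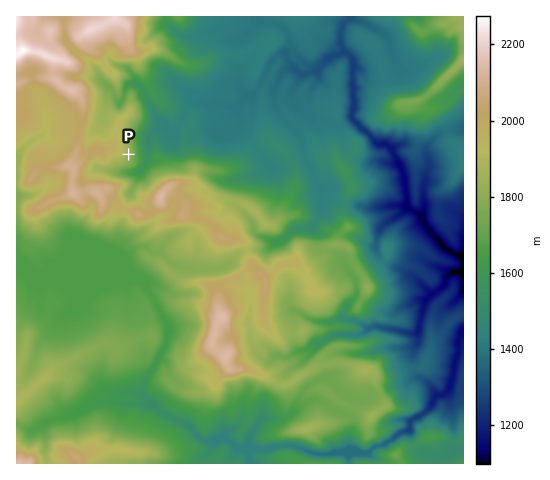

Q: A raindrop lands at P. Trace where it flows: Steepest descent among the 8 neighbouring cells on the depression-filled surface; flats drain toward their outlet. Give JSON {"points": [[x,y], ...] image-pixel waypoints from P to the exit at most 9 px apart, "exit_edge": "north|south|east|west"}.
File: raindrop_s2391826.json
{"points": [[129, 154], [138, 154], [147, 153], [148, 144], [152, 134], [161, 130], [171, 130], [179, 126], [183, 117], [187, 108], [196, 103], [206, 105], [215, 105], [224, 106], [234, 108], [243, 99], [252, 94], [259, 85], [264, 76], [269, 67], [276, 57], [285, 53], [290, 62], [297, 70], [306, 74], [315, 71], [323, 63], [333, 56], [342, 53], [351, 57], [353, 67], [353, 76], [354, 85], [354, 95], [354, 104], [353, 113], [356, 123], [365, 131], [375, 140], [384, 144], [392, 151], [397, 160], [402, 169], [405, 179], [406, 188], [406, 197], [410, 207], [418, 214], [424, 222], [430, 231], [438, 241], [446, 249], [455, 255], [463, 255]], "exit_edge": "east"}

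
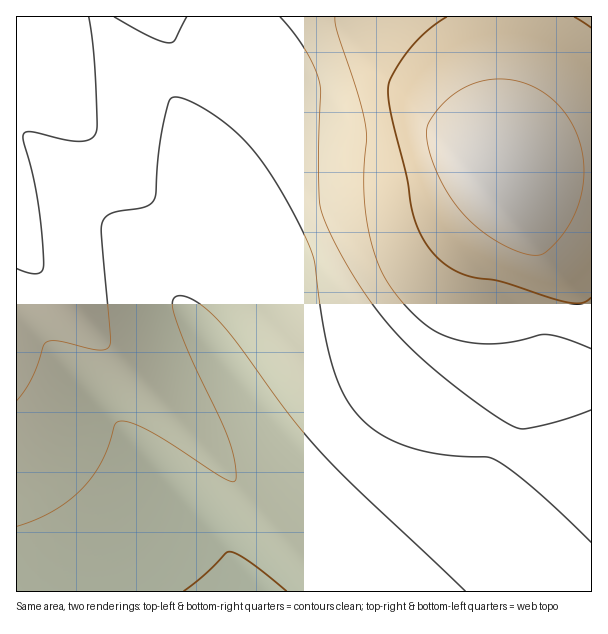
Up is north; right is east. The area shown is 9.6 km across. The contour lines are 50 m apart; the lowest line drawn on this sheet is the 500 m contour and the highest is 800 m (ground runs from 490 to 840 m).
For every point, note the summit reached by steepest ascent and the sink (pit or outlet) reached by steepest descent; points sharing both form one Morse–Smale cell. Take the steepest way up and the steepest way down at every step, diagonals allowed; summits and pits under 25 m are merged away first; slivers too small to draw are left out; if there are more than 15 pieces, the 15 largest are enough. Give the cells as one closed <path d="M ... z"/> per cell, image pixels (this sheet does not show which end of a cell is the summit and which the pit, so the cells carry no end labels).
<path d="M591 16l-339 1 0 42-10 54-20 27-5 9 1 7 12 17 5 10 3 66-6 17-33 37-5 9 0 9 40 53 62 78 26 36 32 60 18 44 220-1z"/><path d="M251 16l-235 1 1 575 355-1-18-43-32-60-26-36-62-78-40-53 0-9 5-9 33-37 6-17-3-66-5-10-12-17-1-7 5-9 20-27 11-71 0-18z"/>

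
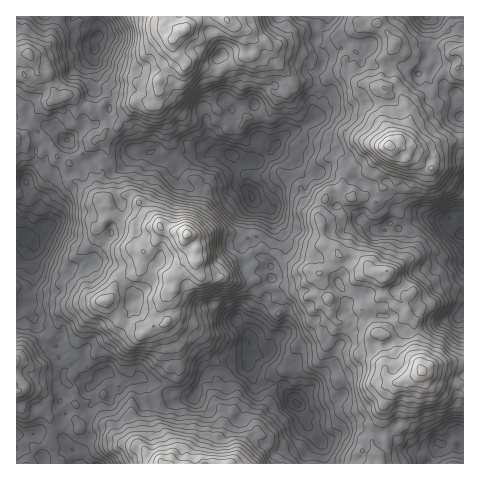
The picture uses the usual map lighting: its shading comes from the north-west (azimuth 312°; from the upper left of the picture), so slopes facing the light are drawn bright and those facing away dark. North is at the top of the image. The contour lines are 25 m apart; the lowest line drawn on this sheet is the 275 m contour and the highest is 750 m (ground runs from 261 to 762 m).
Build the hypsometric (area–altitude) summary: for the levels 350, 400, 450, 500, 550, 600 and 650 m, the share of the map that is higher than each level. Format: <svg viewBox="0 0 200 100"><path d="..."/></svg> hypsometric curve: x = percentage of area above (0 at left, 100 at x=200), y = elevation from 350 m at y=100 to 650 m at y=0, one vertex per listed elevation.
<svg viewBox="0 0 200 100"><path d="M186 100l-24-17-34-16-39-17-34-17-28-16-16-17"/></svg>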